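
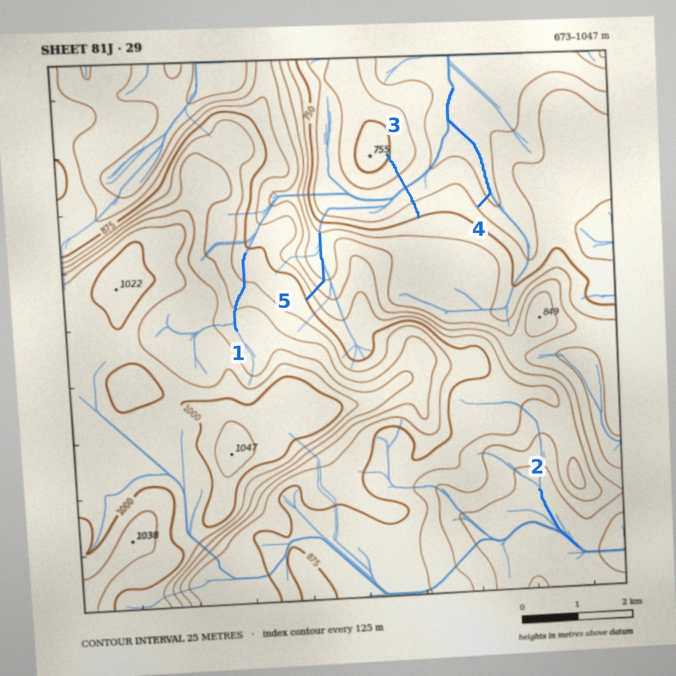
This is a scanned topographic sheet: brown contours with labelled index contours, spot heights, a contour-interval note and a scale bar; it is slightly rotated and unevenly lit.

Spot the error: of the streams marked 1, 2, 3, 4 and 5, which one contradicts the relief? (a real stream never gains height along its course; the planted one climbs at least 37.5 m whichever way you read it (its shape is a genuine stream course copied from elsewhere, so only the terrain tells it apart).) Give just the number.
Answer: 3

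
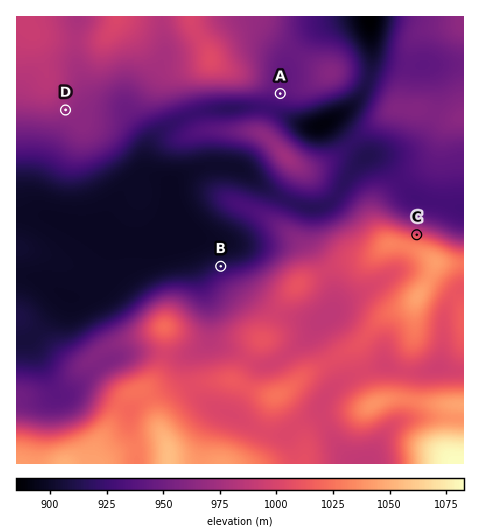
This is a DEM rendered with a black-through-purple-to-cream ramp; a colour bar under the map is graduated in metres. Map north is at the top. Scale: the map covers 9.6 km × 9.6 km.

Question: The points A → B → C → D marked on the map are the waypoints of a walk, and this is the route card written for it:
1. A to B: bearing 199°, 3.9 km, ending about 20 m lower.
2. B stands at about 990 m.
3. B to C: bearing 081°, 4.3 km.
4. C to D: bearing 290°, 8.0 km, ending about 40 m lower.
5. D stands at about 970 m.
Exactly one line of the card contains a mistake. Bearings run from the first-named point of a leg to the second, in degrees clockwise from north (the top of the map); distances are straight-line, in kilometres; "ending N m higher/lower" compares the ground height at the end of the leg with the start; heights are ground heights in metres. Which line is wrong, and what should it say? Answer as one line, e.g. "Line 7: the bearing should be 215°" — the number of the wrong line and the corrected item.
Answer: Line 2: the height should be about 920 m.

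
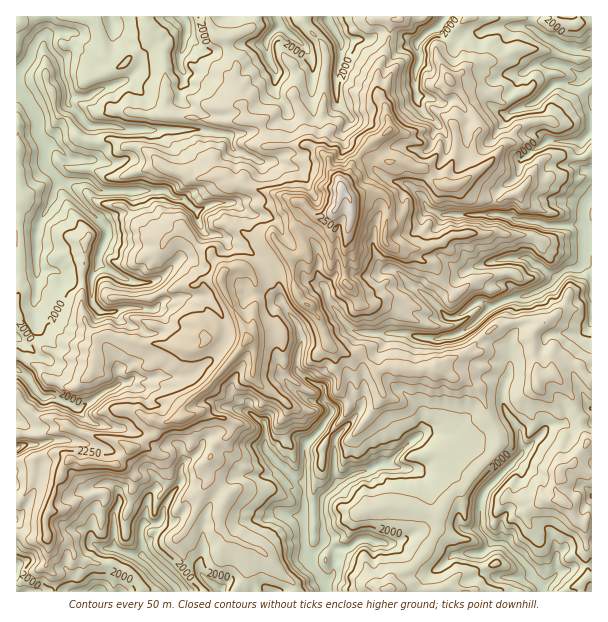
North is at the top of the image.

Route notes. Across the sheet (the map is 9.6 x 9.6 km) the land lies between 1830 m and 2620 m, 2080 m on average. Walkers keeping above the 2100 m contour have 38.4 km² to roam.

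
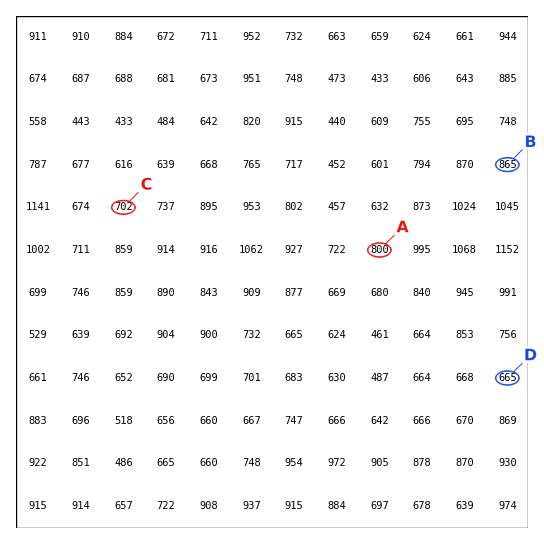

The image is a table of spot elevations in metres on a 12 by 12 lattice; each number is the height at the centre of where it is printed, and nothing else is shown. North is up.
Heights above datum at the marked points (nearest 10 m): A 800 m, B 870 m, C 700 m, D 660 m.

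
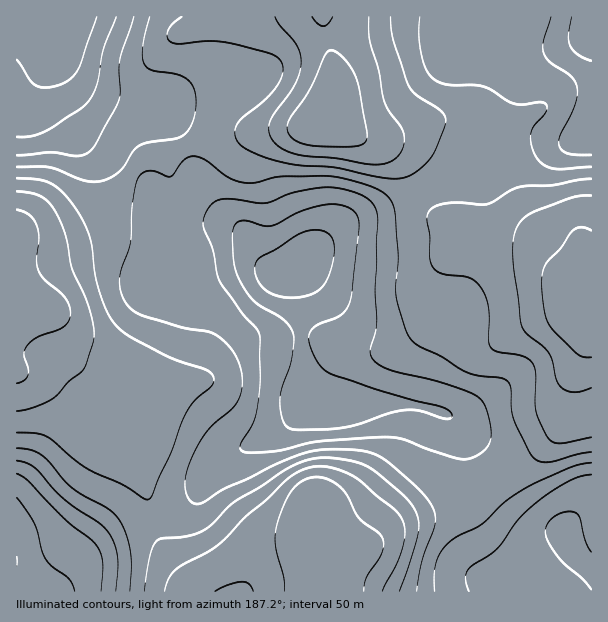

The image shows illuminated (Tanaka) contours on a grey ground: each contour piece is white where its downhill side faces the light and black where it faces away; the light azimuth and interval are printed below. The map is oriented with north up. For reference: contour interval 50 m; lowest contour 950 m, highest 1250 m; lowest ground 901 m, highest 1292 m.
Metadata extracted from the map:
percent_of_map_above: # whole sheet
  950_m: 93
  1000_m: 83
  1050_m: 66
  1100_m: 46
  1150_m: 25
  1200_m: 14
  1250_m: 4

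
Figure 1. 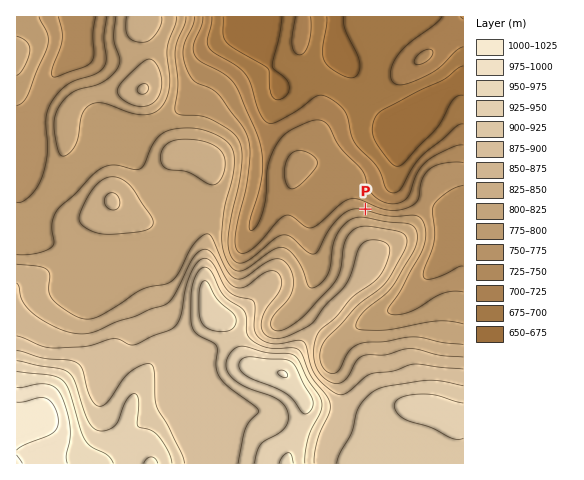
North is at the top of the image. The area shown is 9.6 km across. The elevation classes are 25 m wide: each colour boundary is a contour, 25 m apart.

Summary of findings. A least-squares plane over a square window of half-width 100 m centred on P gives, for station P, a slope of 9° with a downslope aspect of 15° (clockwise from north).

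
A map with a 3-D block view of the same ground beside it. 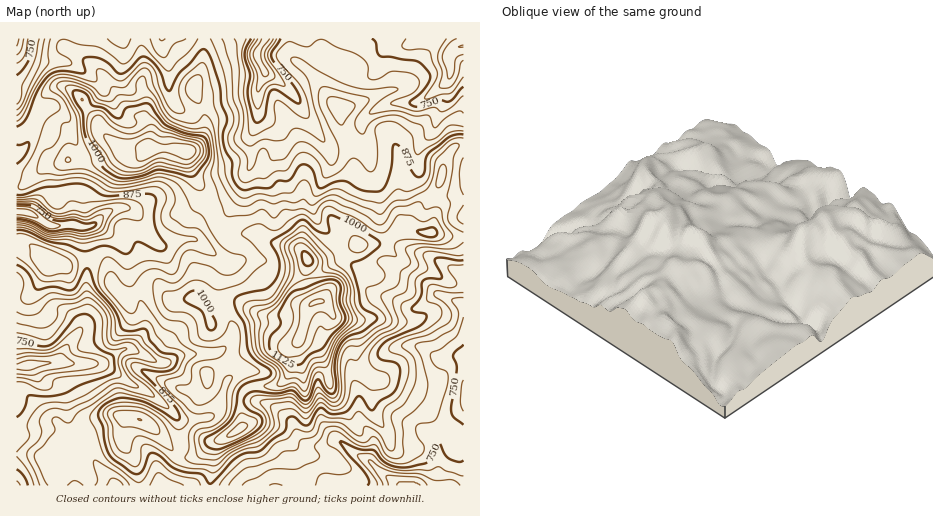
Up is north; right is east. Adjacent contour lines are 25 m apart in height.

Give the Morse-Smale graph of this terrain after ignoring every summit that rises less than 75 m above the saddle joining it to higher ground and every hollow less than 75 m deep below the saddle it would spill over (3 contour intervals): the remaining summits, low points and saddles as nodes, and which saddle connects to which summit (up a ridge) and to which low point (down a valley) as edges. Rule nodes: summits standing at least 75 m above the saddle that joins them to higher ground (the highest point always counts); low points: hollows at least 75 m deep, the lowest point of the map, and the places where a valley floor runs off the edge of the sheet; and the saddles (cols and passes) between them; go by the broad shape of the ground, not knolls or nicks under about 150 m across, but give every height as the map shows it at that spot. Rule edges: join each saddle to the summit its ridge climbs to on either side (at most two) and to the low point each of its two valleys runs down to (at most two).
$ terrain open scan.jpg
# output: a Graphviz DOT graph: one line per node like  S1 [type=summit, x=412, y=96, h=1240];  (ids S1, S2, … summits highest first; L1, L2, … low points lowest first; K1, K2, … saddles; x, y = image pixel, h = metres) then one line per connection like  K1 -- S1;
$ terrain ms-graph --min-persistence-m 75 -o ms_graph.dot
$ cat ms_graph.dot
graph terrain {
  S1 [type=summit, x=316, y=302, h=1203];
  S2 [type=summit, x=148, y=149, h=1121];
  L1 [type=low, x=29, y=365, h=648];
  L2 [type=low, x=461, y=47, h=650];
  L3 [type=low, x=407, y=484, h=650];
  L4 [type=low, x=265, y=39, h=664];
  L5 [type=low, x=17, y=40, h=668];
  L6 [type=low, x=17, y=211, h=687];
  K1 [type=saddle, x=308, y=277, h=1099];
  K2 [type=saddle, x=342, y=252, h=1014];
  K3 [type=saddle, x=214, y=221, h=957];
  K4 [type=saddle, x=202, y=109, h=922];
  K5 [type=saddle, x=17, y=184, h=896];
  K6 [type=saddle, x=88, y=259, h=882];
  K1 -- S1;
  K1 -- L3;
  K1 -- L6;
  K2 -- S1;
  K2 -- L3;
  K2 -- L4;
  K3 -- S1;
  K3 -- S2;
  K3 -- L4;
  K3 -- L6;
  K4 -- S1;
  K4 -- S2;
  K4 -- L4;
  K4 -- L5;
  K5 -- S2;
  K5 -- L2;
  K5 -- L6;
  K6 -- S1;
  K6 -- L1;
  K6 -- L6;
}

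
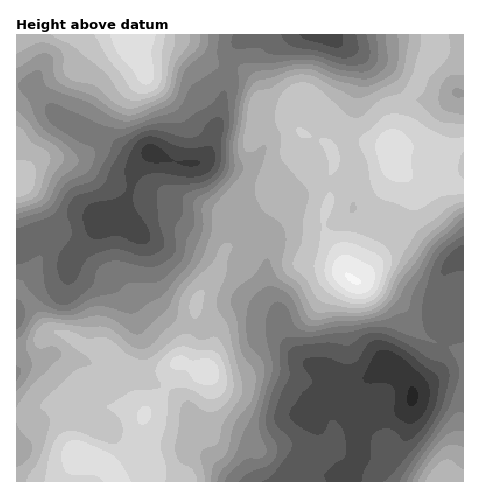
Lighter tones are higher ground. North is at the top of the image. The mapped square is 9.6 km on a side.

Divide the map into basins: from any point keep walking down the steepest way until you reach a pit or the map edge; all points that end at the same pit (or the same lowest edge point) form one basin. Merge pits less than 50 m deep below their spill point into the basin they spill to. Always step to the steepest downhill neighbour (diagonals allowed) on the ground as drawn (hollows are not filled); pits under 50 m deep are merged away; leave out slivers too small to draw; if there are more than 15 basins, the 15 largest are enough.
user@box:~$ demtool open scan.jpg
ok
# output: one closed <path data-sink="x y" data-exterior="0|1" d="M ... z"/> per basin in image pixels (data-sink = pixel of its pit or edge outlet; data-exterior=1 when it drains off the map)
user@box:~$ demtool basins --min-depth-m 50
<path data-sink="413 396" data-exterior="0" d="M304 133l-7 14 4 14 14 11 10 2 6-2-1 28-6 15-8 3-12-1-27-16-18 16-7 19-4 4-17 5-7 7-7 19-21 32-3 20-10 36-3 3-28 14-14 0-29-24-18 36 0 8-6-5-8 0-22 13-15 3-8 7-15 2 0 66 447-1 0-337-9 3-15 12-7 0-20-11-21 0-23-6-27 3-10 7-9-11z"/><path data-sink="152 154" data-exterior="0" d="M143 34l-127 1 1 381 15-2 8-7 15-3 22-13 8 0 5 3 1-6 18-36 29 24 14 0 28-14 3-3 10-36 3-20 21-32 7-19 7-7 17-5 4-4 7-19 18-16 23 15 16 2 8-3 6-15 1-28-6 2-10-2-14-11-4-14 6-13-6-6-4-10-35-1 2-26-4-9-10-10-8-4-23-4-28-21-25-2z"/><path data-sink="322 35" data-exterior="1" d="M433 34l-290 1 19 6 25 2 28 21 19 3 9 3 13 12 4 9-2 27 33-1 11 16 21 8 9 11 10-7 11-3 16 0 23 5 7-20 3-22 5-10 9-10 7-17 11-15 1-15z"/><path data-sink="458 93" data-exterior="0" d="M463 34l-29 1 0 18-11 15-7 17-9 10-5 10-3 22-7 16 0 5 21 0 20 11 7 0 24-16z"/>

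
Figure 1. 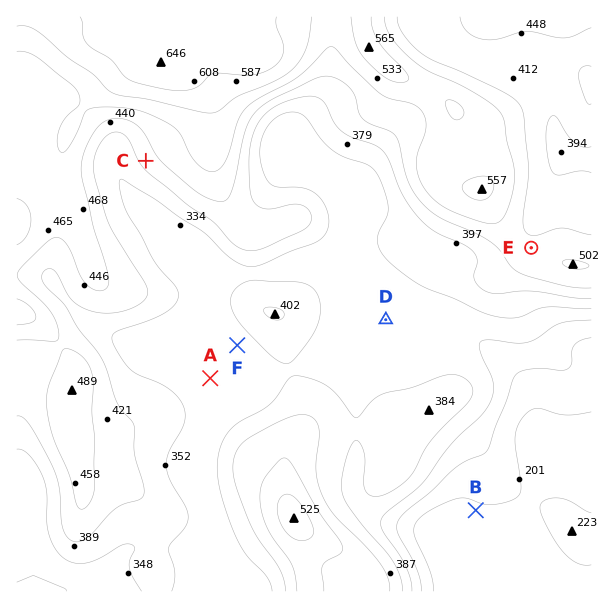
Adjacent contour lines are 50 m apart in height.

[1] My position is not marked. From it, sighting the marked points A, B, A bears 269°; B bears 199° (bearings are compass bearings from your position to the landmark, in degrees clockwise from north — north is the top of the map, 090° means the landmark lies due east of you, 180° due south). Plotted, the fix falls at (523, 373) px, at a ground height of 250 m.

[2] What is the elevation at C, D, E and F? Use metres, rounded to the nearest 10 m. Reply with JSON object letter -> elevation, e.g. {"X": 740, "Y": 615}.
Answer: {"C": 420, "D": 300, "E": 470, "F": 330}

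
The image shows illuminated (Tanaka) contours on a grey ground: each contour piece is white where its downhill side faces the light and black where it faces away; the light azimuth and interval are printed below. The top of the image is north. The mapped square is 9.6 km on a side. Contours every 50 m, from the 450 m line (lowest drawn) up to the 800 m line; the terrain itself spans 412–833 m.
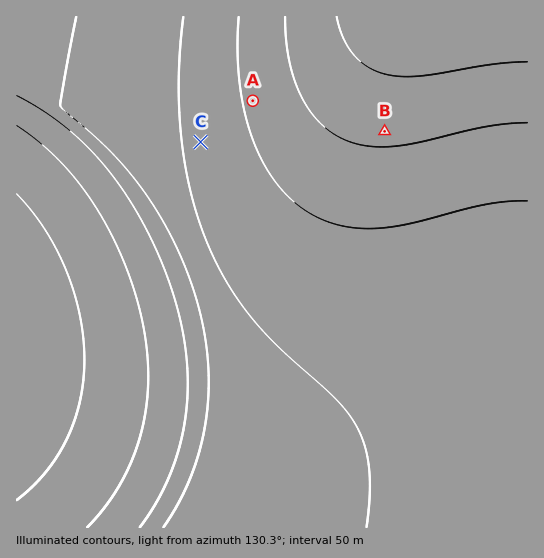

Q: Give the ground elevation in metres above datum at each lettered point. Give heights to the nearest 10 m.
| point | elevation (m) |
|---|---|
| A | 540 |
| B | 490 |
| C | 590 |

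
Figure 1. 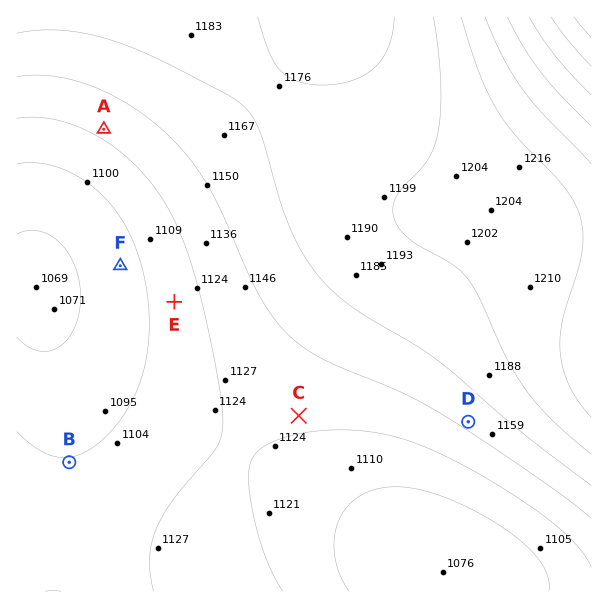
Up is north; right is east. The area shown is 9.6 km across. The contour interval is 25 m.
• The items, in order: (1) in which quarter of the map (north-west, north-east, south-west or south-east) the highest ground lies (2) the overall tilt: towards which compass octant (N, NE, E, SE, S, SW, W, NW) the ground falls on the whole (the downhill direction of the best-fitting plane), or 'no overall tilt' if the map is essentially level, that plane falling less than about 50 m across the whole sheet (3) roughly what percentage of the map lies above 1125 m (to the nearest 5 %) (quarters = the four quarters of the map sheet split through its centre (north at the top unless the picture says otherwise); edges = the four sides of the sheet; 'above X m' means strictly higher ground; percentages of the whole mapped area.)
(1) The highest ground is in the north-east quarter.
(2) On the whole the ground falls towards the south-west.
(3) Ground above 1125 m makes up about 65 % of the sheet.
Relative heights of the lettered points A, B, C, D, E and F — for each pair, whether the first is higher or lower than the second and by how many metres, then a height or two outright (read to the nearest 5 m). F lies lower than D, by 65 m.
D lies higher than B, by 55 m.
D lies higher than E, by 45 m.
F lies lower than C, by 40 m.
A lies higher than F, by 40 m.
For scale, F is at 1090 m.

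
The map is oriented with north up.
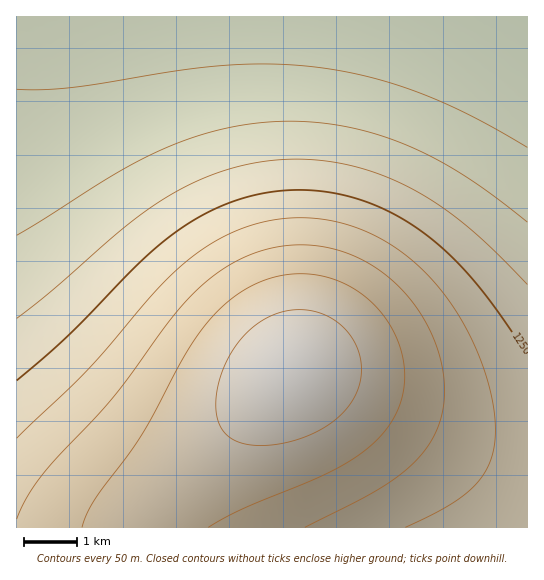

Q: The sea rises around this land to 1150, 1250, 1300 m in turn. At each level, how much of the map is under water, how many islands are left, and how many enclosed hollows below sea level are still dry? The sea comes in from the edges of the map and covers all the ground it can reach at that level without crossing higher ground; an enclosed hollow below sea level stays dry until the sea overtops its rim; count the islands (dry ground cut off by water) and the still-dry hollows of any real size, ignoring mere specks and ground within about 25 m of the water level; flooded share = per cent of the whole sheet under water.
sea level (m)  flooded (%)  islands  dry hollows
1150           28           0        0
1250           46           0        0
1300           57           0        0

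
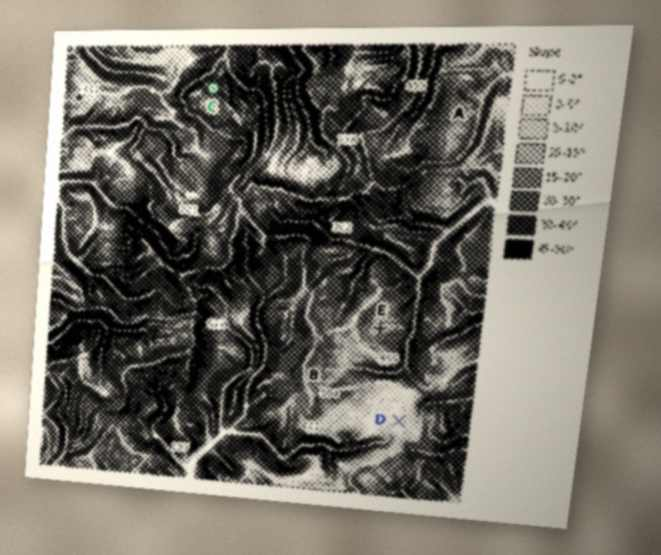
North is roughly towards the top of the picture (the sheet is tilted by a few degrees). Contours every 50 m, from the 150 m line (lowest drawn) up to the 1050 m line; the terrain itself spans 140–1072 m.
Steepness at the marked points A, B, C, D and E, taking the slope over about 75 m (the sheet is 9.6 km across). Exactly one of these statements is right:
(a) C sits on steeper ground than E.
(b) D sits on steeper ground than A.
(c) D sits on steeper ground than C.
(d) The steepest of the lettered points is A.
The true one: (a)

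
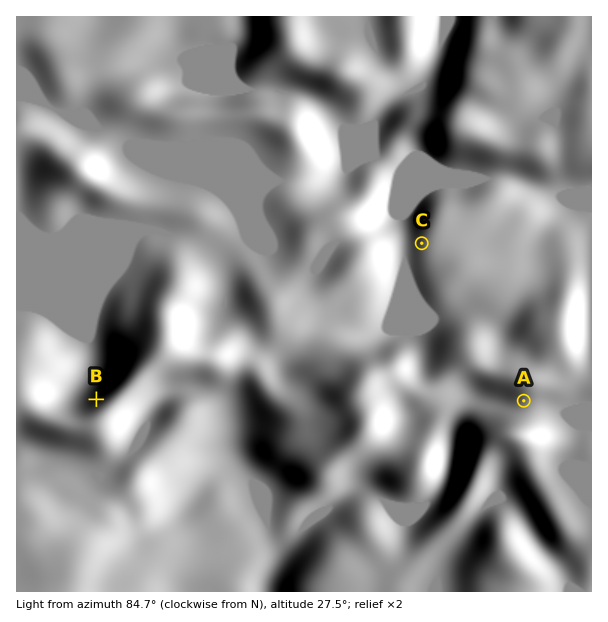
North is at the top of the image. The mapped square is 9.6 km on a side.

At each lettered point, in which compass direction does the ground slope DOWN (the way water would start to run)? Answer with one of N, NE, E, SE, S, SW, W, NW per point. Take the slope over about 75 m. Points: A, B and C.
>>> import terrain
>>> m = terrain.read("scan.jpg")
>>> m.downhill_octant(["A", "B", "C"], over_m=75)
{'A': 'S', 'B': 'NW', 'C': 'W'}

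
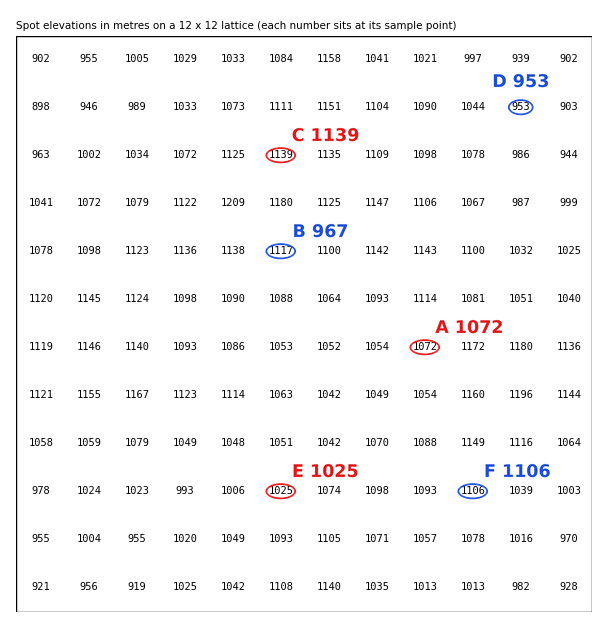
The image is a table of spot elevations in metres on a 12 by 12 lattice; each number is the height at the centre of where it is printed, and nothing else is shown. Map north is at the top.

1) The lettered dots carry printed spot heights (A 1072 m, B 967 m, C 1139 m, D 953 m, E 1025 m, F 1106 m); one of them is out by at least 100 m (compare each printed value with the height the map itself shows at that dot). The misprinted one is B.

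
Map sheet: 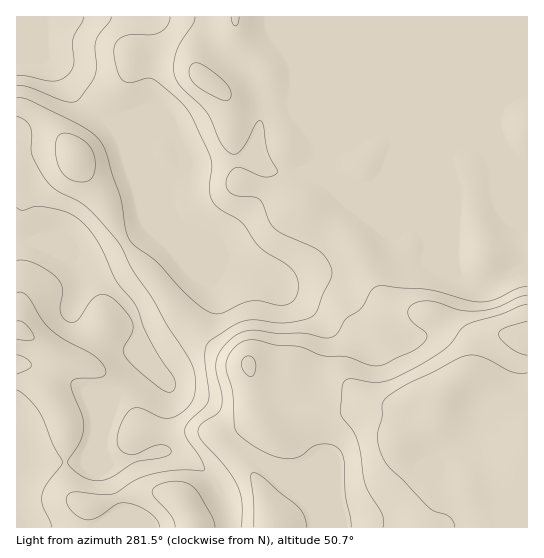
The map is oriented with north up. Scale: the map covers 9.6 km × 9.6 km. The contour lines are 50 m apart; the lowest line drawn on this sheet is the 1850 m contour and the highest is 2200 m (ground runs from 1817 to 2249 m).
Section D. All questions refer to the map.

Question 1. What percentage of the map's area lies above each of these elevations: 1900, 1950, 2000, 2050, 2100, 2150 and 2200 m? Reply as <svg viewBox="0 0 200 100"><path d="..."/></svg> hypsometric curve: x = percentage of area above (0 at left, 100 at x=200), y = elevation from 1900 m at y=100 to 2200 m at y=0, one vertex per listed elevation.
<svg viewBox="0 0 200 100"><path d="M189 100l-39-17-29-16-68-17-15-17-14-16-8-17"/></svg>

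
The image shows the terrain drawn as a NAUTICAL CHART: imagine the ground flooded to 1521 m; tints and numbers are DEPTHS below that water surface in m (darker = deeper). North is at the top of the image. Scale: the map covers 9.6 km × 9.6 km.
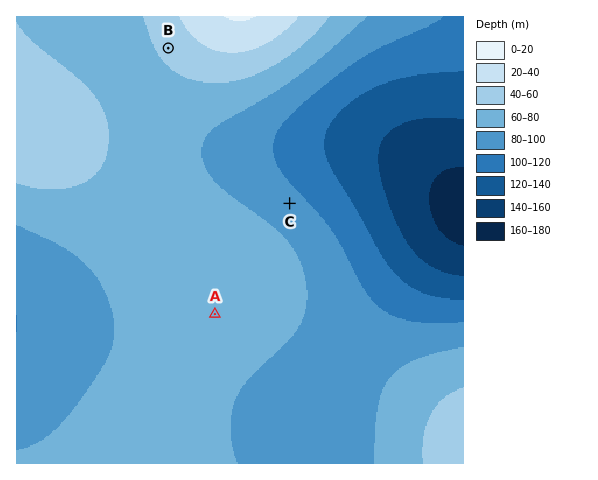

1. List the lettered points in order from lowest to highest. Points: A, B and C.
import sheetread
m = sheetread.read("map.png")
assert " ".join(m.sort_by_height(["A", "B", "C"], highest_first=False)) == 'C A B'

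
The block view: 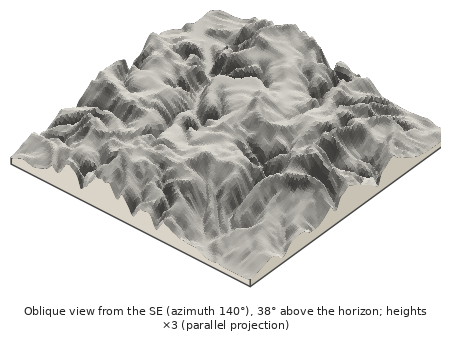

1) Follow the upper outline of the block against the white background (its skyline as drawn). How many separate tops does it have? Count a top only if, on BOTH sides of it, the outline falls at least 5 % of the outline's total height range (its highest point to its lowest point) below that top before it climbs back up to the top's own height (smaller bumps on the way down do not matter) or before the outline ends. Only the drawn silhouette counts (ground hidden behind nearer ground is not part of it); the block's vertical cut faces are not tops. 3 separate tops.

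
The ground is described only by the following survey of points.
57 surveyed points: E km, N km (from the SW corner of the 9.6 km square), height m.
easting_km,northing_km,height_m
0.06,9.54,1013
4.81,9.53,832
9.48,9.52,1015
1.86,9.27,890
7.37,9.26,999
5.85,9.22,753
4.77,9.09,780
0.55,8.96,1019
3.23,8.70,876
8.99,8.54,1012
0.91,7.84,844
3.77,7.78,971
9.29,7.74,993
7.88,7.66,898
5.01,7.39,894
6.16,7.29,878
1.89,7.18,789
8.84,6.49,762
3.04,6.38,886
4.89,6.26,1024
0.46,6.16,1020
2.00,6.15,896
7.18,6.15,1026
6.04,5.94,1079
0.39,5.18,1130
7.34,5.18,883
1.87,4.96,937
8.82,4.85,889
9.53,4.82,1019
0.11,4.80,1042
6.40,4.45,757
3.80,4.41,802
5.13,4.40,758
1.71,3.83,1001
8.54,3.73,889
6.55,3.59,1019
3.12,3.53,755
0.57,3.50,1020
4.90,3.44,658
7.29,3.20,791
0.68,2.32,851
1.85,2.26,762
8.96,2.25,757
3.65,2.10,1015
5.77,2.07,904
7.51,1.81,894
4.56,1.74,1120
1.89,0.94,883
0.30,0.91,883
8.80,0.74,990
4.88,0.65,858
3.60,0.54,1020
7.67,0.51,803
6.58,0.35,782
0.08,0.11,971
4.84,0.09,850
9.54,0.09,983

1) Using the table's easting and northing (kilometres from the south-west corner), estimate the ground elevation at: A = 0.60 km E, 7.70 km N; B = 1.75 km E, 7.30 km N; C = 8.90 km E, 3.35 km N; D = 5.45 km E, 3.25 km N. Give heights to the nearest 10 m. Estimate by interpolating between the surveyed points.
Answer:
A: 890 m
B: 730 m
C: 890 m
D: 750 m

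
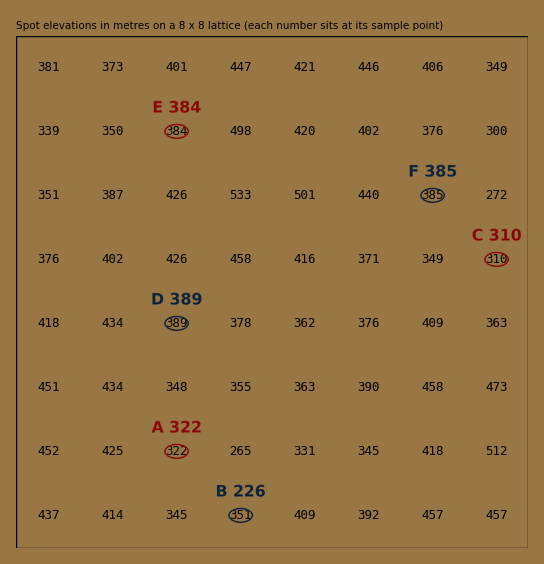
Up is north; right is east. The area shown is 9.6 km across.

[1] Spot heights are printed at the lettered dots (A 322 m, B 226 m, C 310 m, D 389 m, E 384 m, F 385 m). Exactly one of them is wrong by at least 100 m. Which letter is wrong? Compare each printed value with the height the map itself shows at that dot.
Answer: B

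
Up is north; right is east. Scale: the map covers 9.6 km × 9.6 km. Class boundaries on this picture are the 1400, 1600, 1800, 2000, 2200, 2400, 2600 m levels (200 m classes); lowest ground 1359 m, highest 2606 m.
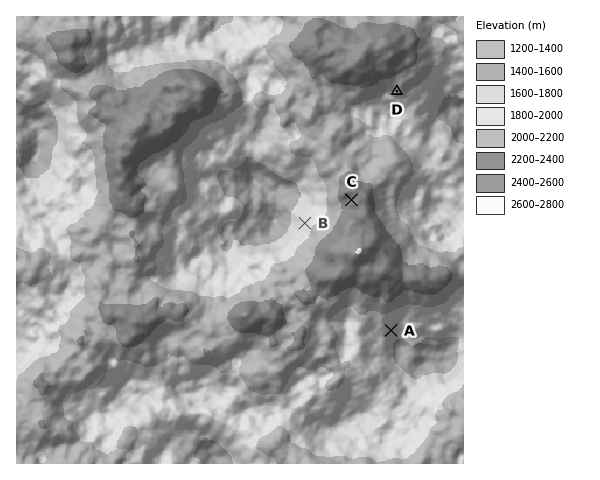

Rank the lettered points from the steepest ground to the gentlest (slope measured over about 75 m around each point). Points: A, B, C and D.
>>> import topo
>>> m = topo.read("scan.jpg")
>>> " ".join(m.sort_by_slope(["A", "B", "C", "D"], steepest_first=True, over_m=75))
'B A D C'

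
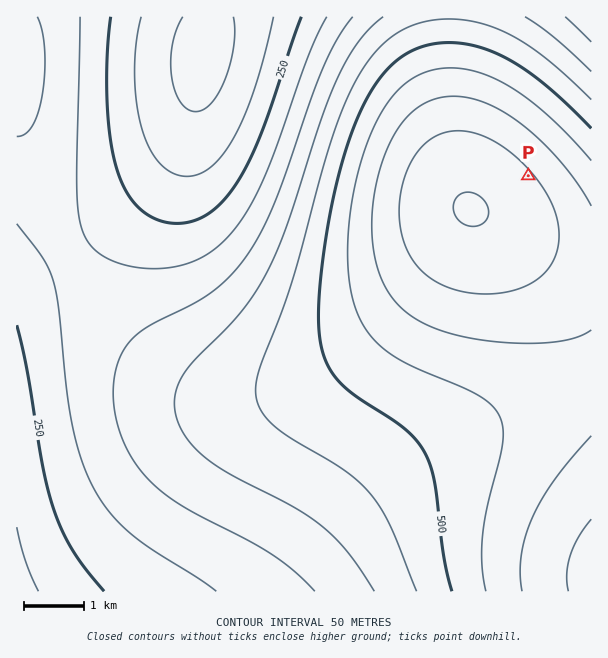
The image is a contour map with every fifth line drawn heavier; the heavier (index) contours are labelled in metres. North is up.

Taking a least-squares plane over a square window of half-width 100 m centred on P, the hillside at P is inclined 5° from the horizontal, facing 50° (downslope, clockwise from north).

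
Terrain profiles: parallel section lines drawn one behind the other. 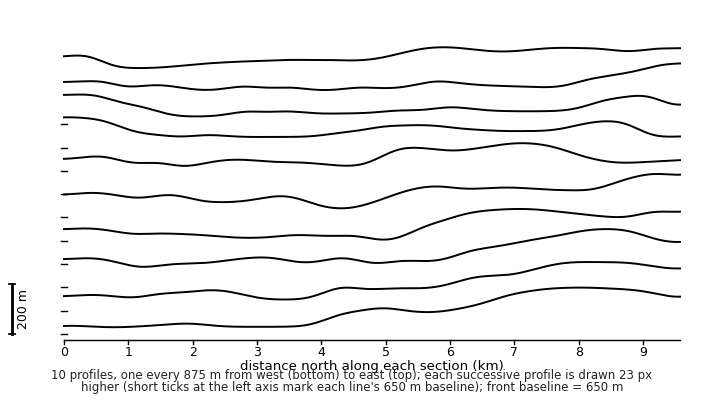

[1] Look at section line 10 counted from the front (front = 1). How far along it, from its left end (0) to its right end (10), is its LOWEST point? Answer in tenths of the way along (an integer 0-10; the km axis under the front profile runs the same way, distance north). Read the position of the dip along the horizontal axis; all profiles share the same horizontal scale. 1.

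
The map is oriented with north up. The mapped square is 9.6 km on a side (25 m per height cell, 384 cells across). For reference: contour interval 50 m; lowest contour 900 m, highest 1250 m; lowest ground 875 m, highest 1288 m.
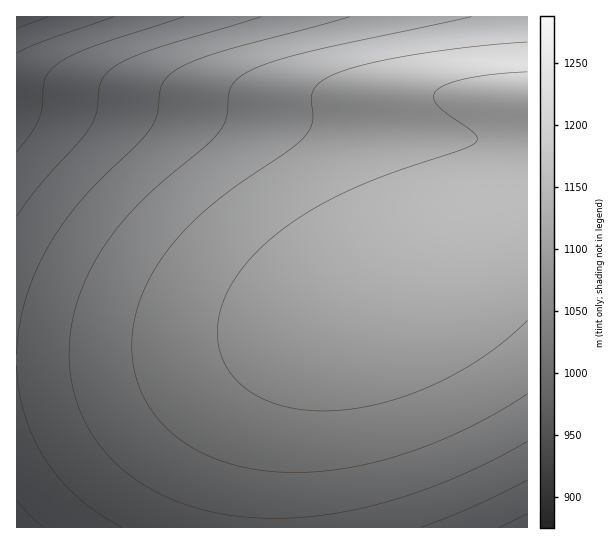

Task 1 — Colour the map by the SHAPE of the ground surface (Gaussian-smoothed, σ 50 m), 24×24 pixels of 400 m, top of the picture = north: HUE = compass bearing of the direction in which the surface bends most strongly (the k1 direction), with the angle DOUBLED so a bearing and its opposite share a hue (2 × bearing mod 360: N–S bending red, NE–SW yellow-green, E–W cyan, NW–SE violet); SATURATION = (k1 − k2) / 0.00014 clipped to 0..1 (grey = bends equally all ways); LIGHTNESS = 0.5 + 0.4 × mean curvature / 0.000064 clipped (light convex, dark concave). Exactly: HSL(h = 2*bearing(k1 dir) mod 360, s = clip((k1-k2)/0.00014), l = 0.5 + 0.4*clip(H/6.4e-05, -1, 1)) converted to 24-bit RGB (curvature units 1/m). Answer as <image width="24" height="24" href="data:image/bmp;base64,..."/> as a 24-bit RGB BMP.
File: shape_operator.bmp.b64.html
<image width="24" height="24" href="data:image/bmp;base64,Qk32BgAAAAAAADYAAAAoAAAAGAAAABgAAAABABgAAAAAAMAGAAATCwAAEwsAAAAAAAAAAAAAmIaYmYeZmYiZmomamomamoqam4uam4uam4ybm4ybm4ybm4ybm4ybm4ybm4uam4uamouamoqamoqamoqamYmZmYmZmImYmIiYl4eZmIiZmImamYqamYqamoubmoubm4ybm4ycm4ycm4ycm4ycm4ycm4ycm4ycm4ucm4ucm4ucmoqbmoqbmoqbmYmamYmamImaloeZl4iZl4mamIqamYubmYubmoycmoycmoycm42cm42dm42dm4ydm4ydm4ydm4ydm4udm4udm4qcmoqcmoqcmomcmYmbmYmblYiZlomZloqal4ubmIubmIycmYycmY2cmo2dmo2dm42dm42dm4yem4yem4yem4yem4uem4uem4udm4qdm4qdmoqdmomdmYmclImZlYqZlYualoubl4ybmIycmI2cmY2dmY2dmo2dmo2emo2em42em4yem4yem4yem4uem4uem4uem4qem4qem4qemomemomdk4mYk4qZlIualYyaloybl4ycl42cmI2dmY2dmY2emo2emo2emoyem4yfm4yfm4yfm4ufm4ufm4qfm4qfm4qfm4qfm4mem4mekYqYkouZk4ualIyalYyblo2blo2cl42dmI2dmI2dmY2emo2emoyfmoyfm4yfm4ufm4ufm4ufm4qfm4qfm4qfm4qfm4mfm4mfkIqYkYuYkouZk4yalIyalY2blY2clo2cl42dmI2dmI2emYyemYyemoyfmoyfm4ufm4ufm4ugm4qgnIqgnIqgnIqfm4mfm4mfjoqXkIuYkYuZkoyZk4yak4yblI2blY2clo2cl42dmIydmIyemYyemYyfmoufmoufm4ufm4qfm4qgnIqgnIqgnImgnImgnImfjYqWjouXj4uYkIyZkYyZkoyak4yblIyblYycloycl4ydmIydmIuemYuemYuemoufmoqfm4qfm4qfm4mfnImgnImgnImfnImfi4qWjYuWjouXj4uYkIyYkYyZkoyak4yalIyblYybloycl4udmIudmIudmYqemoqemoqem4qfm4mfm4mfnImfnImfnImfnImfioqVi4qWjIuWjYuXj4uYkIyYkYyZkoyZk4ualIublYubloucl4ucmIqdmIqdmYqdmomemomem4mem4menImfnIifnIifnIifiYuUioqVi4qVjIuWjYuWjouXkIuYkYuYkouZk4uZlIualYqbloqbl4qcmImcmImcmYmdmomdmoidm4ienIienIienIienYieiYuTiYuUioqUioqVjIqVjYuWjouWkIuXkYqYkoqYk4qZlIqZlYmalomal4mbmImbmYicmYicmoicm4idm4idnIidnIidnYidiIySiYuTiYuTioqUioqUjIqUjYqVjoqVkIqWkYqXkomXk4mYlImYlYiZloiZl4iamIiamYebmoebm4ebm4ecnIecnIecnIebh4yRiIyRiIuRiYqSiYmSiomSjImSjYmTjomTkImUkYiUkoiVk4iVlYeWloeWl4aXl4aXmIaWmIWWmIWVmIWVmYWUmYSTmYSThYyMhoyMh4uMh4qLh4iLi4eLjIaKjIaJjYWIjYSHjoOGjoKFj4GDj3+CkH6BkH1/kXx9kXt7knl5knl4knl3k3h1k3h0k3hyhIlxhYlwh4luiYltiYhriYZqioVoioNmioJkioBiin9gi35ei31ci3tZi3pXi3lVi3hTjHdRjHdOjHZMjHVKjHVIjHRGi3REgYJBgYFAgX8+gX49gHw7gHs6gHk4gHc3f3Y2f3U1f3M0f3Izf3Eyf3Axf28xf28wgG4wgG4wgW0wgW0wgm0wg24xhG4yhW4ze3szfHs0fXs2fns4f3s6gXs9gnxAg3xDhHxHhnxKiHxOin1RjX1VkH1Yk31bl3tfm3Zin25momt0pm+OqnSooXiunHyzmYG3fo22go67hpDAipLFjpXLkpjQlpvVmp7anqLfo6bkqKrora/ssrTvuLnyvr71xMT3ysr50ND70ND7z8/8zs79zs79zc3+zc3+zNL/zNL/zNL/zNH/zNH/zNH/zND/zND/zND/zM//zM//zM//zM7/zM7/zM7/zM7/zc7+zc7+zs/9z8/80M/80dD7z8/6y8r4u8P2tr7zsbnxrLPtp67qoqnmnqTimp/dl5vYk5bTkJHOjYzJi4nEioW/iYG6in61jXqxk3atoXKppm6Uo2p2oGtlnnJgm3VdhpBahYtXhYhUhYVQg4JNgX5JgHtFf3lCfnc+fXU7fXM4fHE2fG8ze24xe20we2wue2ste2ose2ore2oqfGkqfGkpfWkpfWkp"/>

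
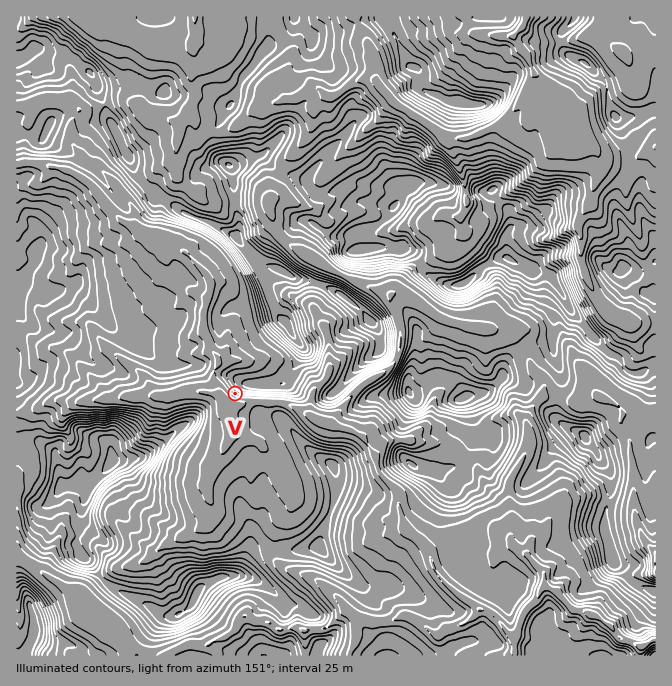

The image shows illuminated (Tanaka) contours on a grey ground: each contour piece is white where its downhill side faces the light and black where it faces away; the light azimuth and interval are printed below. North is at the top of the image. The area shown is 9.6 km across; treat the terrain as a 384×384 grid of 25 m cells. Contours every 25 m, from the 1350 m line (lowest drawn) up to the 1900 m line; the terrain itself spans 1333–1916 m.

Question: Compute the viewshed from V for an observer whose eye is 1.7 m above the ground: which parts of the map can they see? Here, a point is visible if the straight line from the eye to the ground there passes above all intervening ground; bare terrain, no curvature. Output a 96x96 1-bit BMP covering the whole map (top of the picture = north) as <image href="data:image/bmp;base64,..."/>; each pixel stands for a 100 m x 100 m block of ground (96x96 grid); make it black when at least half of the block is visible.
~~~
<image width="96" height="96" href="data:image/bmp;base64,Qk2+BAAAAAAAAD4AAAAoAAAAYAAAAGAAAAABAAEAAAAAAIAEAAATCwAAEwsAAAIAAAAAAAAA////AAAAAAAAAAAAAAAAAAAAAAAAAAAAAAAAAAAAAAAAAAAAAAAAAAAAAAAAAAAAAAAAAAAAAAAAAAAAAAAAAAAAAAAAAAAAAAAAAAAAAAAAAAeAAAAAAAAAAAAAAA+AAAAAAAAAAAAAAD+AAMAAAAAAAAAAAP8AAYAAAAAAAAAAA/8wAwAAAAAAAAAAAH/8DwAAAAAAAAAAAB///AAAAAAAAAAAAA//+AAAAAAAAAAAMAf/+AAAAAAAAAAAIAP/8AAAAAAAAAAAAAD/9/wAAAAAAAAABAB///wAAAAAAAAAAAAf//wAAAAAAAAAAAB/ffwAAAAAAAAAAAH8PP4AAAAAAAAAAAP4PH4AAAAAAAAAAAf4f/4AAAAAAAAAAA/4//8AAAAAAAAAAB/5//8AAAAAAAAAAB////8AAAAAAAAAAD///f8AAAAAAAAAAA////4AAAAAAAAAAA////4AIAAAAAAAAZ////8AYgAAAAAAAf5///+A6AAAAAAAAeA/+/gAAAAAAAAAAeA/4+AAAAAAAAAAA+A/48AAAAAAAAAAA/A/+4AAAAAAAAAIA/h/+wAAAAAAAADGQ/h//wAAAAAAAAD///x/+AAAAAAAAAD/////wAAAAAAAAAD/////wAAAAAAAAAD////8AAAAAAAAAAD/5uf4AAAAAAAAAADfz8P4AAAAAAAAAADPjwHwAAAAAAAAAADnOAAAAAAAAAAAAAD2YAAAAAAAAAAAAAD/gAAAAAAAAAAAAAB/AAAAAAAAAAAAAAAeAAAAAAAAAAAAAAA4AAAAAAAAAAAAAABwAAAAAAAAAAAAAABgAAAAAAAAAAAAAADAAAAAAAAAAAAAAABAAAAAAAAAAAAAAAAAAAAAAAAAAAAAAAAAAAAAAAAAAAAAAAAAAAAAAAAAAAAAAAAAAAAAAAAAAAAAAAAAAAAAAAAAAAAAAAAAAAAAAAAAAAAAAAAAAAAAAAAAAAAAAAAAAAAAAAAAAAAAAAAAAAAAAAAAAAAAAAAAAAAAAAAAAAAAAAAAAAAAAAAAAAAAAAAAAAAAAAAAAAAAAAAAAAAAAAAAAAAAAAAAAAAAAAAAAAAAAAAAAAAAAAAAAAAAAAAAAAAAAAAAAAAAAAAAAAAAAAAAAAAAAAAAAAAAAAAAAAAAAAAAAAAAAAAAAAAAAAAAAAAAAAAAAAAAAAAAAAAAAAAAAAAAAAAAAAAAAAAAAAAAAAAAAAAAAAAAAAAAAAAAAAAAAAAAAAAAAAAAAAAAAAAAAAAAAAAAAAAAAAAAAAAAAAAAAAAAAAAAAAAAAAAAAAAAAAAAAAAAAAAAAAAAAAAAAAAAAAAAAAAAAAAAAAAAAAAAAAAAAAAAAAAAAAAAAAAAAAAAAAAAAAAAAAAAAAAAAAAAAAAAAAAAAAAAAAAAAAAAAAAAAAAAAAAAAAAAAAAAAAAAAAAAAAAAAAAAAAAAAAAAAAAAAAAAAAAAAAAAAAAAAAAAAAAAAAAAAAAAAAAAAAAAAAAAAAAAAAAAAAAAAAAAAAAAAAAAAAAAAAAAAAA="/>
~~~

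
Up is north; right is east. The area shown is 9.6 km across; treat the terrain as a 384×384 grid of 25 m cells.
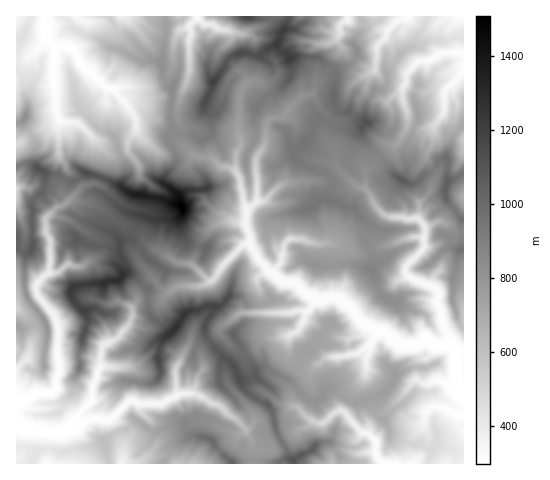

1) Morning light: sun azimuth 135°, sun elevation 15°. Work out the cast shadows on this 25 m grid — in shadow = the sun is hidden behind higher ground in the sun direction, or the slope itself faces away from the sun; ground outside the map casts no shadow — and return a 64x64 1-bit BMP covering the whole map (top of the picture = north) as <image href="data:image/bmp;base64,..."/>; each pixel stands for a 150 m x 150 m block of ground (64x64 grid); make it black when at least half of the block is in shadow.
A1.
<image width="64" height="64" href="data:image/bmp;base64,Qk0+AgAAAAAAAD4AAAAoAAAAQAAAAEAAAAABAAEAAAAAAAACAAATCwAAEwsAAAIAAAAAAAAA////AAAAAAAAATgCHAQAYAAAuA4/gMAgH4HYED/gGAD/8O8Af/jYUF/8AfD7+HhwA/8Y4Pv8EDAB/zkDO/wAMHz//94xhAAweDf/+AAAAgA+Of/gEAADAD8QB8AAAHGABjwjeAAAePAHH/M6AAB4ALef8zpAPHgA95/zuAAf/vB3nPG4IQ//+Pef8JAjAH/4d4/4wAfB/+A3z/xGB+D+ADfD/mcB8PAAt8H+Z47wwgbPgf8T//4ABp9v/+AA/EAMn2H//BH4YBy/AP/+N+AHHL8AH/4/wYf8v/47/j+AB/y//gH+FAABHJ/+A/8HAEHun/4AbweBwPZf/gAjtzAM+k4GADBn+Af/XwAAMGPAAfffAAAY4AAAft8AAALgAA/+zkAOAPgAD+DP4cAA/4AQcMPAAgD/gABg4MBeAP/AADjwef/gv/AAGPAH//SzwACcwZ//7bAAB9/////tsAAP+////+G4ABpx////Ab4AAnz///wBngADfP//+ADcAAN8v//8ABiAAf4///wAD4GB/7///QCPgcWf3//9wIGA1Y/f//3gwMPVj////eDg8eeP///98Pg544/fH//wfBj7hw8N//gGAHnhDwQX/AAAOfBmAAf8BAcY/DZAH/4gZx4cEHC///L/HwAAPz//+H8fgIQ////8B4+Ghn////0Hj8vA+/v/HsOTwQ=="/>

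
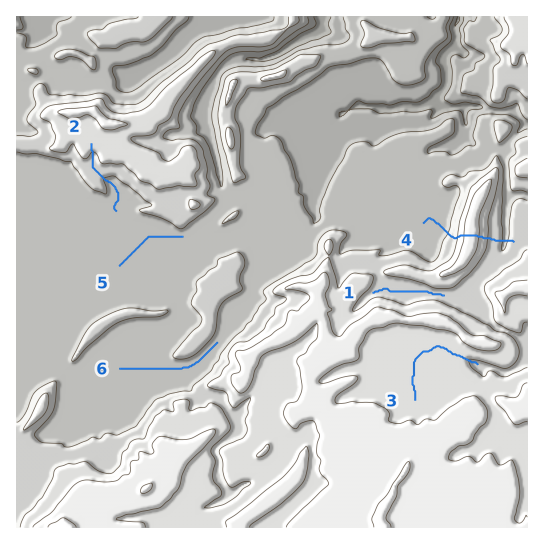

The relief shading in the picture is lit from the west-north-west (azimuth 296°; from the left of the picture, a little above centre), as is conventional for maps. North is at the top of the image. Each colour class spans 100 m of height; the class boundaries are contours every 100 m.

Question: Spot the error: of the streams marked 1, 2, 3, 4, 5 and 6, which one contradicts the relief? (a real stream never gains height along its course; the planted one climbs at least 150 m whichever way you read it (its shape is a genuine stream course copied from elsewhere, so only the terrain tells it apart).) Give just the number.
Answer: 4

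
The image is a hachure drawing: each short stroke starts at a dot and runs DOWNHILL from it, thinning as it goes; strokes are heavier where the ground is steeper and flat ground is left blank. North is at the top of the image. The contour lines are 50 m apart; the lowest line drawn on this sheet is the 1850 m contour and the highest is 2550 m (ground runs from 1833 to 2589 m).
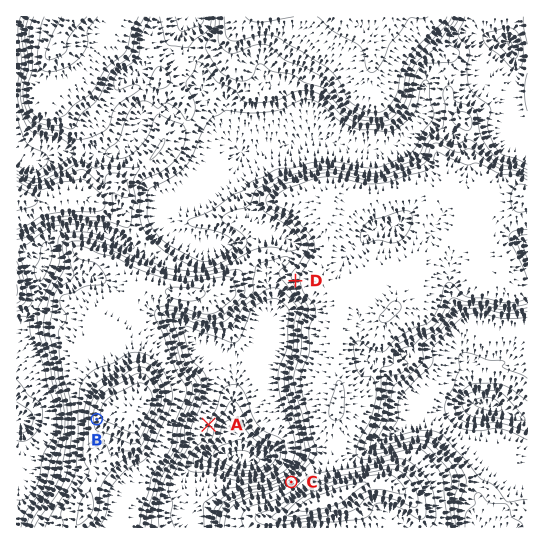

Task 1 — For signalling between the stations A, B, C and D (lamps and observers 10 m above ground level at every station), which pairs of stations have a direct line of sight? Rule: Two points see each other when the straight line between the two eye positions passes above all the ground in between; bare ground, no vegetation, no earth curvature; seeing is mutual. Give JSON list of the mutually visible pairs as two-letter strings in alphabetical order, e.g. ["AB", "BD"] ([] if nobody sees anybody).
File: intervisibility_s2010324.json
["AC", "AD", "CD"]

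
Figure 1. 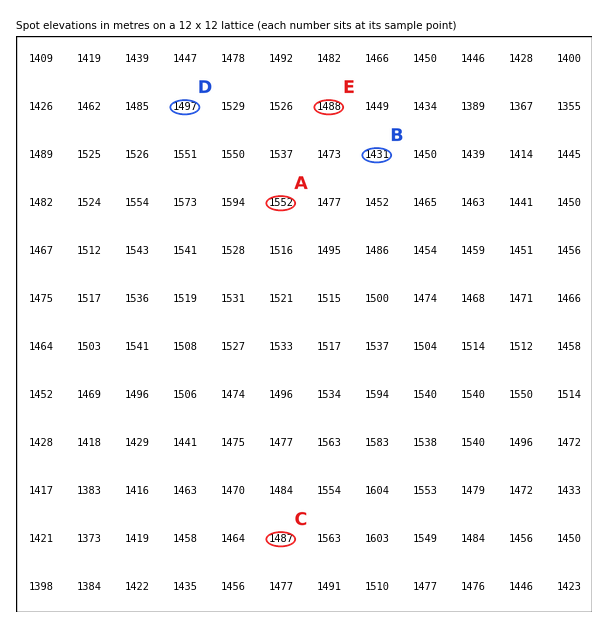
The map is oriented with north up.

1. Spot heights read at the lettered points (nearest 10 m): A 1550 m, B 1430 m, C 1490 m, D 1500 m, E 1490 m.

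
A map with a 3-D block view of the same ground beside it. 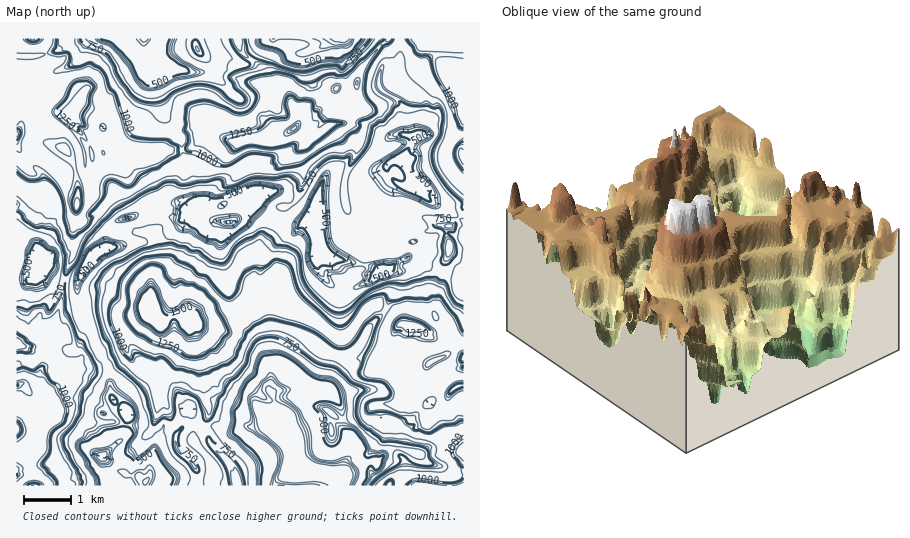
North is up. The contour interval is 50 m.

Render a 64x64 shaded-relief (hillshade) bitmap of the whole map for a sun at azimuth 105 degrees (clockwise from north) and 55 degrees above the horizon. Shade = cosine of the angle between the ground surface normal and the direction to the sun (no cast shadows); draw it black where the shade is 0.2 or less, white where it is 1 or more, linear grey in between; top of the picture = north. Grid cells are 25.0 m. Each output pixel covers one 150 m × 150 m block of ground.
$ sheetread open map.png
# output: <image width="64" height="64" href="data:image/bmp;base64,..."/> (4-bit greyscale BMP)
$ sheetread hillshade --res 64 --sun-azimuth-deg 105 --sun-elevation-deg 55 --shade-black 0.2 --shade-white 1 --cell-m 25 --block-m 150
<image width="64" height="64" href="data:image/bmp;base64,Qk12CAAAAAAAAHYAAAAoAAAAQAAAAEAAAAABAAQAAAAAAAAIAAATCwAAEwsAABAAAAAAAAAAAAAAABEREQAiIiIAMzMzAERERABVVVUAZmZmAHd3dwCIiIgAmZmZAKqqqgC7u7sAzMzMAN3d3QDu7u4A////AGZ82/zu7ezL3qWqRKzMuEvv//27qrzMtSIAF+YTZ4hjeavM3d7d3Nzet4pVq8y3XO///8u7u8zIMyADu4d4mpiKzs3Ozsyay8zKllmM7Ld87u7/7MzMu8dHpAFJmImamMzf/d3d3ISLu8tkiazcl7zd3u/8u4ist4vJJGiqdXpizM7/7OzvlHlr7EWL3MqLzcvc3uy2WszMuqpkq8tUp0W8zf/u/9zLhUrsd6zMqbzNvMzN3KRbzMy2SavLqWenNIvN///+3M3GFszJvcybzMvMu7zMlFid7KRYipmZq8pSFrz+7u7u3MtDrMqt3LvO7M3LzMuUZm78U0Wby7mc3LkmvN7e/d7t21SL3KvMzM7/7tzMy3WGfthCasy5d63czZq7ze/v3t3tY1jN3Luc7f/v7My5VqdsuDSrzJiIvMzdzMzM///v3NxjNK7+ymz+/+7szLdIlXyUIouoi7u7zMzMzMzu/+7921REvv7IXP7//uzLdYuHmlIQSrvMzcu8zLvMzd7/7v6maEW+/qVt/u//3cdpu7qqRDFWVazM25vdrNzN3e/u/WenSM7reLzu//7ux1m7vLlGlVlze8zMls7t3Mvsz/78e4R7zMu8zN/v7/6mi7zMtkZmiFa7zMy3V5qtzMzO/+y4R7zMzLq8zu7u7ri8u4iHQ0WKu8zMzMuomYrdzMz/63SMzLuYib3d3u/9y7uUaZZIVKzMzLvNzNy7mczMzO7XR73LpVmrzN3e7/7MyEZ3ibtze8zMuY3t7rvMvMy9zrQmzImYh3vd3O///rplZWvMy4RrzMy7mL7/vv7MzMzcgwbKqpdnvN3u7/7suYZYvKi9xTi8zMzLq93s7czN3NthJ8p1ebu8ze7v/+y4Zqu4R87rNrzMu73czLzLzM7dyEFKhWecxn3u3/7+3Kiby3WLve9Umpmqz+zLrMu8zt22IlhGZa7Hrf/e7u7cu7qGe8l47rN1ar3e3Oy7u7zd7LQDZDRrzcq87+3szd24iKvMuVF+2FQ4qrzN3aiLme3ckwNTFJzaib3e7NzMzLvMzMuZYAndmXiqq929qFiU7suDEmIDvOxzi87dzMzMzMvMubuBAb3Jiqur3Kq7qKS/y4NDMgKd3rh6zMuJvMzMzNurzLkAGMpWiHe8vMqYqK66k1cQEl3eu6u7u2KLzMzOy7y7zJEBe5eJh53s64VHr8ZzaBA2Ot2Zmqy9klvMzM7M3Lq92hAWhmiqvOz+uSOv9UM5MBaZ7LmYm9y0Oru83t3Ll6zvxBJHZWms3P/LcU7qEyVxAXrc2ruqu7g1iKzt7rp3eM/9lkaambzM/9yiC99hIkMAFq3KvMqWe5d0OL3t26hmne26Zau7rNz/7LMF7uYiMgATWbuau6UXu7pnnd7su5Z6zLvberp77v/skwT97ZU1QiNFeaqrqCKrzLeb7+unabzMzMy7u1f/3+dVN+7e2nWZdVaZqpqmETi8ypre62WszMzMzcq7V+/NyaUozt3Jq7vLuqqruqowI1vNy73pRrzMy8zMy7uJ3suqlRTO3ty7u7zM26vMuXIUeczuvMhHvMzMzMzMu5rvlnqpRL7+7smbu83tvM7tkyFbvN/8yDe8zMzMzMuoi98VrMo0vv/u/peszv7Mze3IdSe8zu7HN7zMzMzMy7qqrHm7yjCv/u7czLvN/8zM3Ly7UovM/9c4vMzMzMy7qJuqmszJIK/+/d3dy73+3Mzcu7ujKLzu9ji8zMzLuqunSajLzMchnu7+zN7czN3cuJvMzMpCi8/4OLzMzMqaqqZYUszMpEae7v+6zd3cuqqqqqvMu5VYvuw4vMzNy7u7pERambx1ma3d/Iru3dyIzMyljLqXeKaO/le8zN3dzMpURKxYzJq6vczMvO7dzMzMzLu8y6mqmK/uqLzN7tzMtlVIu7zLu7vMzMzMzN3dzMzLqs3My3irzu7LvN3/68yEZFuEzLu7rNzMzMzMzN7ty5d6zdzJRrzN3dypzt7uzJQzalG7u6mt28zMzMzMze+4ibqru4d5uavdurvu7N7thDJpMZq6mb3bzLzMu6qrzGm7t1rKiKzIfdzczd/9zP+UUjpAWLqqvLzcu8ypiIm5R7uUWbzMzMvM7t3u3/7tvccxF6Ymu7u5nuy7zsqqqrdIu7l1VXq6nezN7t7v/+/tzGIEupq7y3W//cvt7MzLtUm7y7qXRZp57cu//v/u3czKiTNizMymWu/9zO3czMu1ObvMuZl2iHi93KrM7t3uzMzLQjDMy4R73/7N7su6q7Y4u6qnM3mnR73d27zM7/7szLpRM8zLpTi+/s7eyphmqER5qYhAOrY4m93Mu83O3+qbqYNIzMy6RJ3/zd67mHI5mIiaukA4yEmovMzLzszNqLy7lHvMzMtze//s3MuXZjNXibu1Q1vLqbmam+zf7bi8y7tUrMzMy6VIzu3c67hSNUV5q1M0q7y7qWaJus/9msy7uEjMzMzMunitzs7dy7llVYq5RGNFZ3dlU0dFr/6ru7ukW8zMzM3bZpvO3s7Mu7uGeruVVVVVREICJTAe/7q7u4R7zLu7zO62eszs3Mu7pmm8y7uXeZqIdCEzIAP/zMu7dIu7zLvLreuZvMzMu7hXqs3MuK24m93KhmdQAG7sy4iJrMzMvO6726l6zMurtkmK3ct37sqazN3Kh3MACf3KRrzMzHeu7+zqm4e83Yi3N5vMykn+yoq8zd23UQAAneVKzMzL"/>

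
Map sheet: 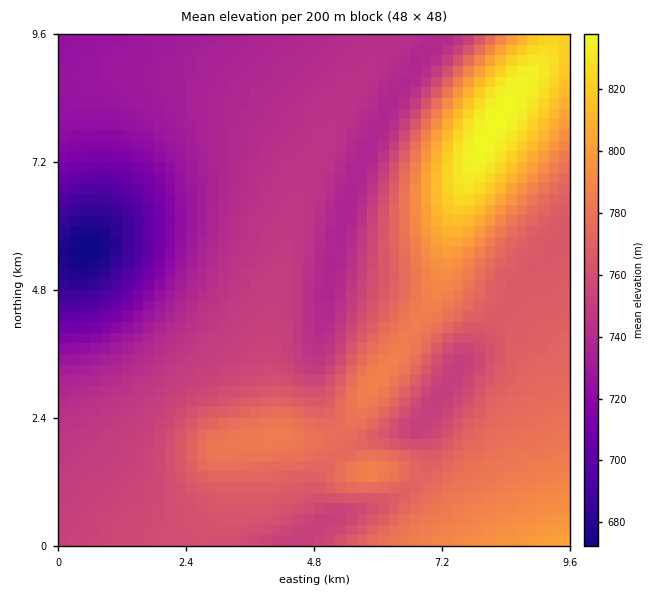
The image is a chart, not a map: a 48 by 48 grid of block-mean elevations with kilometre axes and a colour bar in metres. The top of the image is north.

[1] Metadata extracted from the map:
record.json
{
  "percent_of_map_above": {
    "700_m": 96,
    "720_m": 92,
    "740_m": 74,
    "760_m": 44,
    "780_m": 20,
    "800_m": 8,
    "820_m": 4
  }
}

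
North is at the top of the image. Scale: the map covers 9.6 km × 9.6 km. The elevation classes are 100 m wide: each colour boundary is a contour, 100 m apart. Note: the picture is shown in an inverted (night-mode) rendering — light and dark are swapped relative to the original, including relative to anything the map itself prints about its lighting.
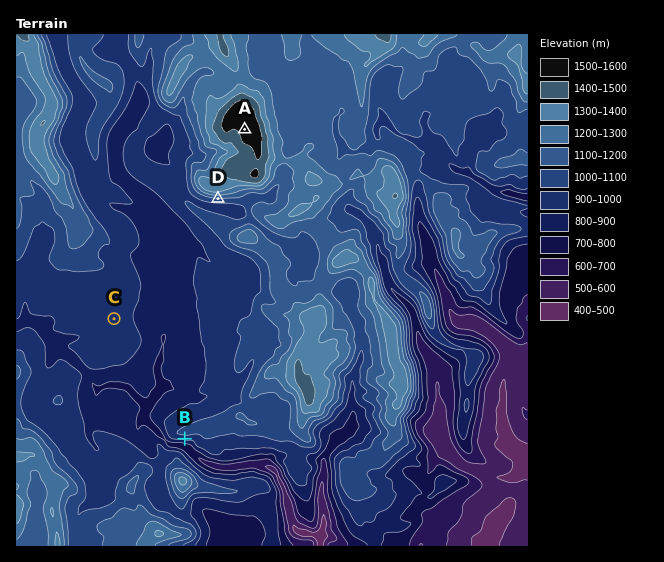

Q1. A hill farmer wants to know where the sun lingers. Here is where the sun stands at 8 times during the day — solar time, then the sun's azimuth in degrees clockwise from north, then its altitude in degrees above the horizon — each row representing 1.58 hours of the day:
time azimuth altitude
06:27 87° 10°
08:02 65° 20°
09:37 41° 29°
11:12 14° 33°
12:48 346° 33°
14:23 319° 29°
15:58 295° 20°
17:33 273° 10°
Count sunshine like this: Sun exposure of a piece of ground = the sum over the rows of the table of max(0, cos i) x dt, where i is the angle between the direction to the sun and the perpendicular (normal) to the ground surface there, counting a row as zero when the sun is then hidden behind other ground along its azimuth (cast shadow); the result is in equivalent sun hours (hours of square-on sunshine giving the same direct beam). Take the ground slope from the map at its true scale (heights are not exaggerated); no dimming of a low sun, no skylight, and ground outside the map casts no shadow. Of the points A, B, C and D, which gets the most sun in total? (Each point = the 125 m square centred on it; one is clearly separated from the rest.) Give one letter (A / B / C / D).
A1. C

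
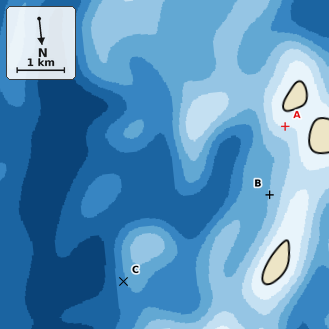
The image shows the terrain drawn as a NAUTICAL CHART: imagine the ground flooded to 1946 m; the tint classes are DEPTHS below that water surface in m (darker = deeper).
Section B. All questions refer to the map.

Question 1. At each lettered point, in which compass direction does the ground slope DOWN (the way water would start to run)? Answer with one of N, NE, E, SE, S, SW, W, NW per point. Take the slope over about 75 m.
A N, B E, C E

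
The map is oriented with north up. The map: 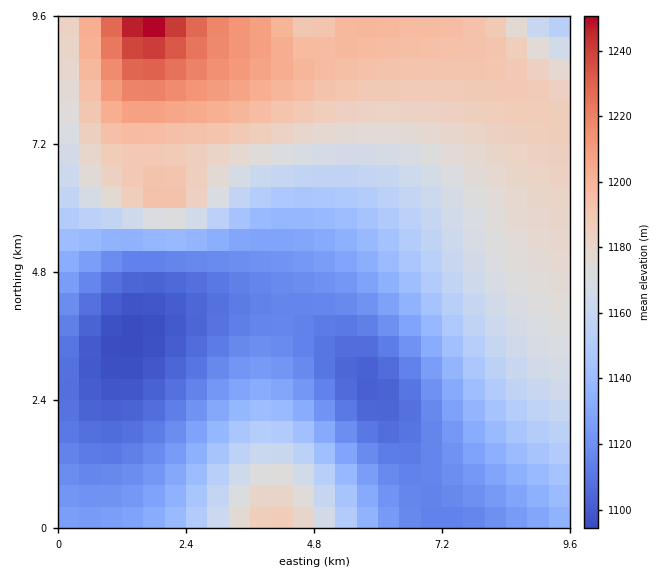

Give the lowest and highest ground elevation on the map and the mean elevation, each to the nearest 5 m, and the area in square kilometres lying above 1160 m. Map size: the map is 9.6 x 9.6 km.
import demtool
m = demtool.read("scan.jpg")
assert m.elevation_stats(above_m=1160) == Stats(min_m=1095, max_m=1255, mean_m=1155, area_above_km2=41.8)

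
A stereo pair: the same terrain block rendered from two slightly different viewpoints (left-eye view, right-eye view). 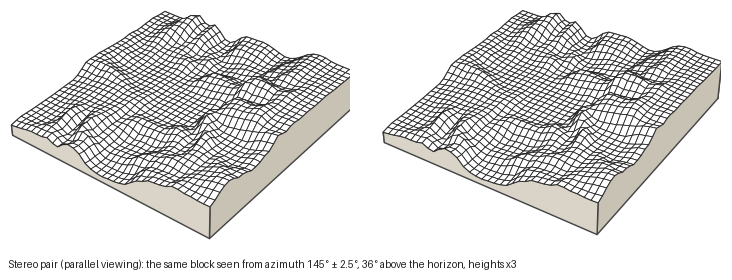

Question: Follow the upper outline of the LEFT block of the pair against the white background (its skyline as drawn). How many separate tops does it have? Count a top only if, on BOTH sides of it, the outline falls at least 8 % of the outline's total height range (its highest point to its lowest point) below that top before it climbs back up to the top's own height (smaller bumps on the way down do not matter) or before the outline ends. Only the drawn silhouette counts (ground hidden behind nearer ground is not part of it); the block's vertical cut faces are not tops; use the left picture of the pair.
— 2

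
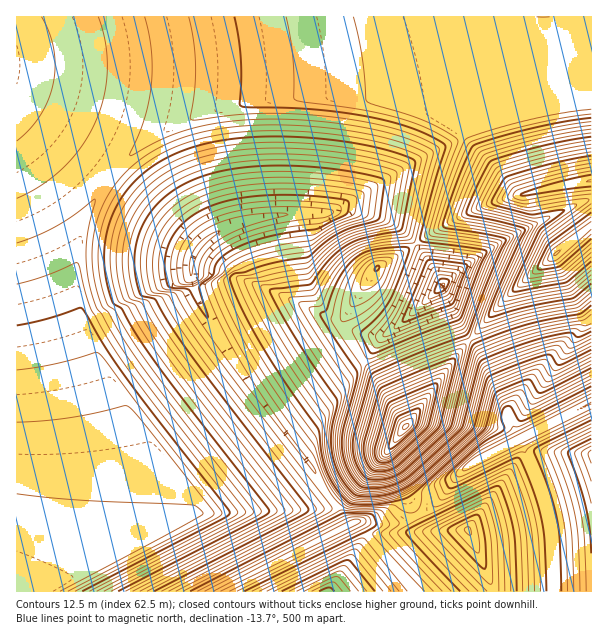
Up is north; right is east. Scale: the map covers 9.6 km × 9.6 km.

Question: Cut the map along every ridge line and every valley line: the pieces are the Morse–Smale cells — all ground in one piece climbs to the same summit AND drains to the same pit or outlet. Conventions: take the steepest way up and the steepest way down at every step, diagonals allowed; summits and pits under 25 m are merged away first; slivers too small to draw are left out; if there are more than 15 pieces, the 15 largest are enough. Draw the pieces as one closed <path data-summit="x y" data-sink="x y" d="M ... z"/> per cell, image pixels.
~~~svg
<path data-summit="17 591" data-sink="197 251" d="M110 176l-8 10-16 29-10 39 0 43 3 17 27 85 14 69 0 48-5 24-6 17 89-45 113-2 13-5 6-5 0-3-5-5-12-24-65-85-31-48-18-33-7-21 0-20 7-13z"/><path data-summit="405 426" data-sink="17 65" d="M521 16l-504 0-1 89 94 71 25-26 21-16 36-18 33-10 65-10 114-5 34-6 20-6 33-18 19-20 12-23z"/><path data-summit="405 426" data-sink="197 251" d="M591 16l-69 0-12 25-19 20-26 15-21 8-55 8-78 2-36 3-44 7-39 12-28 14-21 14-33 30 0 3 88 70 21-17 29-10 36-6 46-2 83-50 33-17 19-18 87-19 39-5z"/><path data-summit="17 591" data-sink="17 65" d="M18 106l-2 1 0 484 26 1 65-33 3-5 8-27 2-59-4-22-10-47-21-63-9-39 0-43 6-27 15-33 12-18z"/><path data-summit="377 269" data-sink="197 251" d="M347 208l-6 0-11 4-60 4-33 7-25 12-12 10-7 12-1 24 13 33 43 69 28 37 86-61-19-32 1-10 32-48 34-21 5-5-22-20-25-11z"/><path data-summit="591 180" data-sink="197 251" d="M591 103l-39 5-87 19-19 18-33 17-73 45 41 10 18 11 17 16 37-24 39-18 66-16 33-5z"/><path data-summit="557 254" data-sink="591 404" d="M591 226l-76 63-45 50 14 20 22 45 0 10 13 25 73-37z"/><path data-summit="17 591" data-sink="351 524" d="M330 499l-6 6-13 5-113 2-155 79 175 1 126-64 2-3-6-13z"/><path data-summit="468 530" data-sink="591 404" d="M519 440l-49 24-14 13-14 20-11 11-15 8 9 14 43 0 26 62 58 0 1-47-5-32-16-48z"/><path data-summit="405 426" data-sink="591 404" d="M471 340l-9 8-10 12-66 93 31 63 14-8 11-11 14-20 14-13 48-24-12-26 0-10-22-45z"/><path data-summit="405 426" data-sink="197 251" d="M362 360l-86 60 34 44 20 35 39-30 21-20 16-23-26-43z"/><path data-summit="591 455" data-sink="591 404" d="M591 403l-73 37 14 25 16 48 5 32 1 47 38-1z"/><path data-summit="557 254" data-sink="443 285" d="M591 199l-40 17-53 26-34 24-22 19 0 5 18 36 10 12 45-49 77-64z"/><path data-summit="327 591" data-sink="351 524" d="M359 522l-8 1-133 68 196 1 0-4-46-51-4-10z"/><path data-summit="405 426" data-sink="443 285" d="M441 288l-42 37-12 7-25 27 18 24 25 43 5-4 42-62 18-21-10-13z"/>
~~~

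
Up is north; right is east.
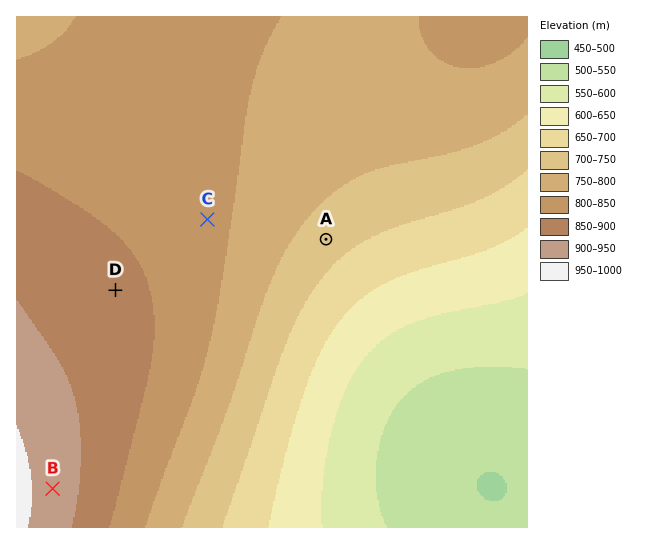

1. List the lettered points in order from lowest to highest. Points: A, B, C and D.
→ A C D B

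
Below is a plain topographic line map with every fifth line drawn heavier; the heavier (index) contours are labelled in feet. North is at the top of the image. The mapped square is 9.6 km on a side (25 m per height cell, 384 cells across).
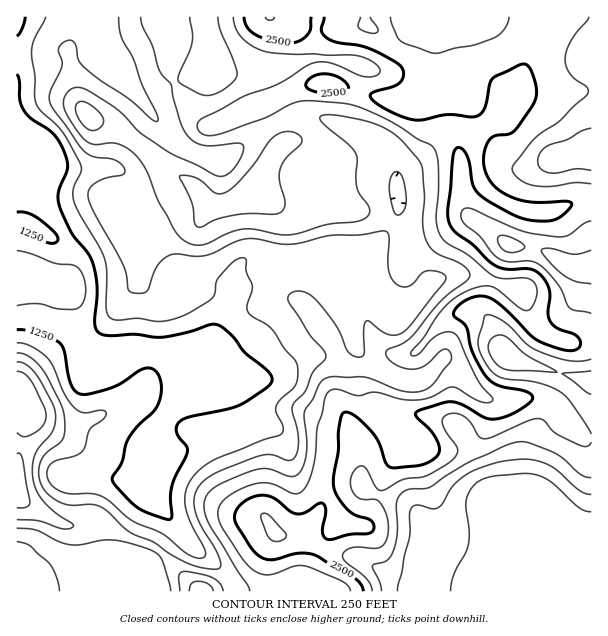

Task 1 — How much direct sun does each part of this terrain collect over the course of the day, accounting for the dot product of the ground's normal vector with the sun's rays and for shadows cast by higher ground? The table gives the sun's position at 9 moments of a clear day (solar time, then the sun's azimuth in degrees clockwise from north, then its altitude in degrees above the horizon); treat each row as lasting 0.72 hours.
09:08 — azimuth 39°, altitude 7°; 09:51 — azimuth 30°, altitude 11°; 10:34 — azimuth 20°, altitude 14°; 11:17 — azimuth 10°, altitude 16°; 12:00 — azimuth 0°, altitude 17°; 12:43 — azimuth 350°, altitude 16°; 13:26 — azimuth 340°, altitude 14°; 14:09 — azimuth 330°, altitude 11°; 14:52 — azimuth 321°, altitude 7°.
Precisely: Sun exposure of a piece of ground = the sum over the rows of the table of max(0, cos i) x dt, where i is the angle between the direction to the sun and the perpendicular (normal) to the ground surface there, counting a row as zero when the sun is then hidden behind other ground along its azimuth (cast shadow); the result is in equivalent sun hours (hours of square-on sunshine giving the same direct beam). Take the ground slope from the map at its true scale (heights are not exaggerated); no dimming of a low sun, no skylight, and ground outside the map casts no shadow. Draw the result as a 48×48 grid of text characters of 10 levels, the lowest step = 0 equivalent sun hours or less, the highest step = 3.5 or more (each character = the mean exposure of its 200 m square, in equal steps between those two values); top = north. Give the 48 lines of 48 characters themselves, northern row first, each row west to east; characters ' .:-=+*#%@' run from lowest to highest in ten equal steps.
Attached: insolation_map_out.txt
=++++===----====--::::---======---=====------===
+**+====-:::-==--:.   .::::..:-----=---::::--=++
========-:::::---:.            ...::.....::-====
----===-----::----:.    ::.     .:::....::--==--
---=++==---:::-----:::-*%@%*-..:-------::------:
-==+#%#+=--::======+*##*+++*###*+=--===---------
--=+#@%%*=-::=+++*%@%*-     :=**+-::------==--==
::.:=*%%%*=-:-+*%%#+-.         .::::::--====++++
.   .:=+*#*=::=##=.  .--.        ...::--===+****
.      .:+#*=:.:.   :+**+=-..     .:---==++###**
::...    :*%*-     :++=-=++=-:    .-+==++**#%#*+
-:::.     :+%#=.  -++=:::-==--:. ..-====***+++--
-----:.::..:+#%#++**+-::------:.::--==--===:..  
---==+**+-:::-*%%%#*====-------::--===-:...     
======+++=-:::-=*#*-:-========-----==++-.       
*+=-::-====-::--==:.:-======++======+##*=:.   .-
++=-:.:-===-----:.  .:---::::--=====-+#%#+====+#
:-==:..:-==-::::.             .-=--:..:*@@@%####
 .:-:...:---:.                :==-:.   :*%@@@%#*
    ....::-:.            .::::-=-:.      .:-*%#*
..   .::::::.      .. ..:--==----:          .=++
--::.::---:::::...:::-===---=--:::...::       .:
++==---==-:-====-::-=+***=--==-..:-+#%#=     ...
+++=====-::-==-:::-=====++====-:.-+%@@@%+: .::..
*+++++=-.  ...   :--:::-=++====--+%%*=+#%*+=-:..
#*+++=-.       ..:....::-=+===+=*##- .-*%%*=:. .
%##*=-:       .:-::::::::-==-=*#%%-  :+#%%#+-..:
@%#*=-.....:::-----:::::::-===*%%+. .:-=*#@@%*+=
@@#+-:::-=+=-------:::.:-==+*-:::  ::....-*@@@@@
@%#+=-==+*#+=-------:::-+###%#-   .=+:.    .-*%%
*##*+**###+==----=====+++#@%%@%*--+#*-.       .-
-+###%%%#+---======+*##%**#%##@@@@@%#+-.      ..
:=**##*+=:::=++++++++++**==*#++*%@@@@%*=-:=+=::.
::-====-:::-=++++++==-::=+=+*+-:::-+#%###%%*+-::
:..:=--:::------====+=---===+*=-:...:=*#%%#*++=-
-. .:--:-------=++*##*+=-=-=+++=--::.-*%%#####+=
=:   .:-------=*#%%@@#*+====+++++++++*%@%%%%%#*+
=-.  .::---===*#%@@@%%#*+==++++#%%%@@@@@@%%%%##*
=+=---=----==+*%%@%%%%%#+===++*%@@@%%%%%#####%##
=*####%#+=====+##%%@@%%#*=-::-*#%@%***+=====+#%%
:+%@@@@@#+==---=+*#%%%##*+-.  :=*#*+===------+#%
  -#%##%%%#*=-::-====*##*=-:  .-==+==---------+*
   .--:-*%@@#-...:::-=**+--=------===--===----==
        .-*%%+:. ..:::---=*%%#++=============---
.          :*#+:.....    -+#%%#++++++===========
:::::::::...-%@#=..        .:+#+=====+==-=====--
:::--------::+@@%-.          .-+=--====---===---
--------------+%*=:::::::.   .-==---===---======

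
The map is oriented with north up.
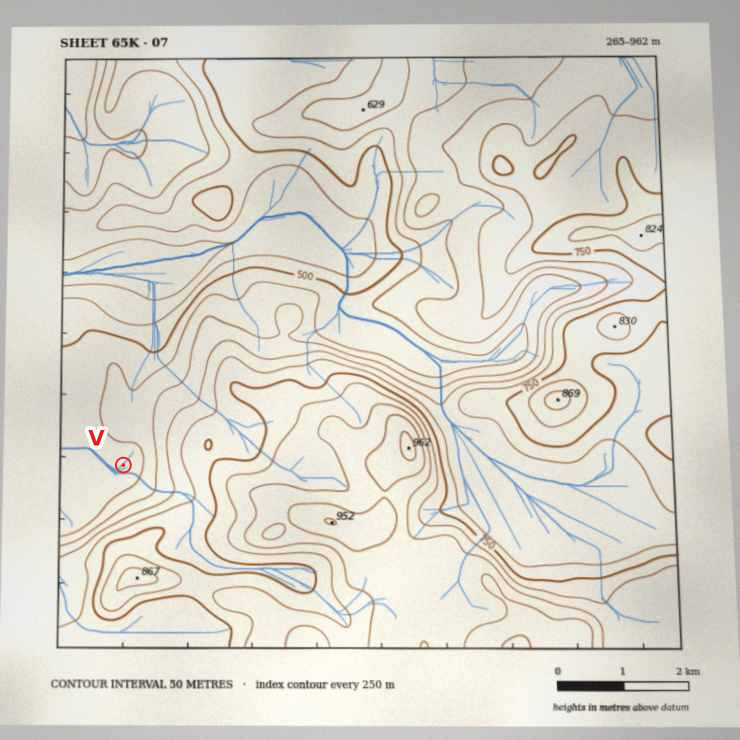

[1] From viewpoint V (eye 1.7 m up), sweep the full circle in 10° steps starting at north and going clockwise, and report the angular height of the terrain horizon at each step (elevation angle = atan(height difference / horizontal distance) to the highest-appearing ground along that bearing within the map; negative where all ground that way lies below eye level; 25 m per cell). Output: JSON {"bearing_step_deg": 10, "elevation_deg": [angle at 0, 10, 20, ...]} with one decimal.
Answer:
{"bearing_step_deg": 10, "elevation_deg": [4.3, 4.3, 4.1, 4.7, 6.3, 7.8, 9.3, 10.4, 10.9, 10.6, 9.8, 8.7, 8.6, 9.9, 10.8, 11.5, 11.9, 11.5, 11.0, 10.2, 7.1, 4.8, 1.7, -0.4, -0.4, -0.5, -0.5, -0.5, -0.5, -0.5, -0.1, 0.9, 1.8, 2.8, 3.6, 4.1]}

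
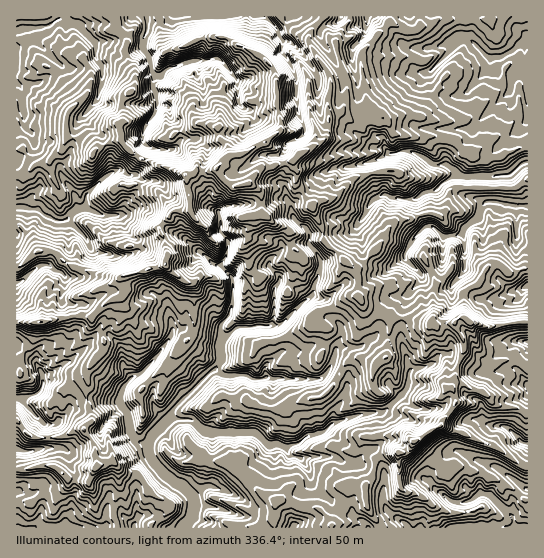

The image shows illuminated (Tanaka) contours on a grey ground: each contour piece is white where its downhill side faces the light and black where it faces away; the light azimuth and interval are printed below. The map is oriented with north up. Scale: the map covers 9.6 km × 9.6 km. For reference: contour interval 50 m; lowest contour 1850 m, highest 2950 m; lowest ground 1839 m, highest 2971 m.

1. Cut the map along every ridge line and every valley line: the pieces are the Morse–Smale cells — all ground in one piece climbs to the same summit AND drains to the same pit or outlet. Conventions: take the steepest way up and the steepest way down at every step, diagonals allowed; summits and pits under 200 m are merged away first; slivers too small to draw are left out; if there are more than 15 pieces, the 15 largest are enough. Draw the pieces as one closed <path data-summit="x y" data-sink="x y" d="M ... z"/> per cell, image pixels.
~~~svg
<path data-summit="247 183" data-sink="185 527" d="M293 160l-20 7-12 1-14 16-12 3-6-3-8-7-4-9-10 4-10-1-11 4 5 34-4 2-13 0-14 16 8 28-3 10-41 12 3 14-4 5-10 3 0 10-10 20 1 20-11 12-6 13 0 24 32 3 9 14 3 18 7 8 10 5 3 12 10 13-25 19 1 29-3 8-13-14-8 1 5 14 213 0 16-33 1-8 2-2 15 2 8-13 2-5-4-2-26-4-10-6-36 2-8-3-4-6 0-3 11-3 11-8 14-4 11-9 24-8 25-3 22-21 6-20-10-28 0-25-10-1-21-8-9-7-4-7 2-16-4-10-31-28-1-11-10-21-17-26 1-12z"/><path data-summit="247 183" data-sink="527 38" d="M527 16l-137 0-1 6-4 5-9 8-15 19 4 43 7 12 11 9-6 2-11-1-7 5-8-3-11-8 5-12 2-18-11-34 0-10 13-18 0-4-24-1-14 15-3 7 1 5 16 24 6 14-3 14 0 32-3 11-4 5-20 10-8 8 2 8 2 2-1 12 16 23 9 20 6 19 28 24 4 10-2 16 10 13 24 9 10 0 4-18 14-16 2-8 17-7 4-5-1 4 8 10 8 3 5-7 8 15 10-6 5-12 6-6 10 1 9 8 18-4z"/><path data-summit="247 183" data-sink="147 17" d="M279 16l-164 0 1 14 11 11-2 13 10 19-2 16-12 13 2 19-4 5 4 17 18 16 44 16 12-4 10 1 10-4 4 9 8 7 6 3 12-3 14-16 30-7 10-8 20-10 4-5 3-11 0-32 3-6-2-14-21-36-11-6z"/><path data-summit="247 183" data-sink="21 207" d="M67 136l-4 13-16 14-10 1-12 11-9 0 0 92 6-2 17-14 15 1 9 9 12 7 36 12 54-15 3-10-8-28 14-16 13 0 4-2-4-32-13-8-13-2-20-8-8-6-12-13-10 1-17 11-8-9z"/><path data-summit="247 183" data-sink="19 30" d="M114 16l-98 1 1 158 8 0 12-11 10-1 16-14 4-13 19 7 8 9 17-11 10-2-2-13 4-5-2-19 12-13 2-16-10-19 2-13-11-11z"/><path data-summit="415 441" data-sink="185 527" d="M402 317l-2 12 1 14 10 27-6 21-24 22-23 2-24 8-11 9-14 4-11 8-11 3 0 3 4 6 8 3 36-2 10 6 16 1 13 4 3-11 12-5 17 0 8-11 27-16 15-23-5-15 13-36-1-13-9-15-17 2-6-4-8 2z"/><path data-summit="247 183" data-sink="21 399" d="M113 300l-7 3-15 14-9-2-44 8-22-1 0 99 14 15 17 1-2-13 10 0 12-10 7-13 13-2 0-25 6-13 11-12-1-20 10-20z"/><path data-summit="247 183" data-sink="523 527" d="M461 432l-5 1 0 17-7 3-18 21-2 7 6 8 16 12 14 2 4 25 58 0 1-61-9-3-21-16z"/><path data-summit="415 441" data-sink="523 527" d="M442 425l-28 16-8 11-17 0-13 6-1 9 9 6 0 32 7 10 10 5 6 8 61-1-3-24-14-2-14-10-8-10 2-7 5-8 13-13 7-3-1-9 2-10z"/><path data-summit="247 183" data-sink="17 283" d="M50 251l-11 0-5 2-18 16 1 52 21 2 44-8 9 2 15-14 17-7 4-5-4-15-6 4-6 0-36-12z"/><path data-summit="415 441" data-sink="527 342" d="M465 317l-10 5 9 20 0 9-7 15-4 17 10 1 8 5 8 2 19 14 20 3 5 3 5-10 0-16-7-8-1-7 8-12 0-35-6-2-37 6-14-4z"/><path data-summit="95 467" data-sink="185 527" d="M99 399l-12 0 5 20-8 8 0 3 11 16 0 11 2 6-1 3 14-5 7 5 3 23-4 8-3 16 8 0 13 14 3-8-1-29 25-19-10-13-3-12-10-5-7-8-3-18-8-13z"/><path data-summit="247 183" data-sink="17 527" d="M49 465l-33 5 1 58 46 0 2-2 10-31 0-16-9-2-9-9z"/><path data-summit="247 183" data-sink="367 17" d="M389 16l-39 0-1 5-13 18 0 10 11 34-2 18-5 12 17 11 9-5 11 1 6-2-11-9-7-12-4-43 28-32z"/><path data-summit="415 441" data-sink="527 38" d="M441 265l-19 10-3 8-11 11-7 21 2 4 15 1 5 3 8-2 7 4 16-2 10-6-1-22 6-9-7-13-5 7-4 0-9-7z"/>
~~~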